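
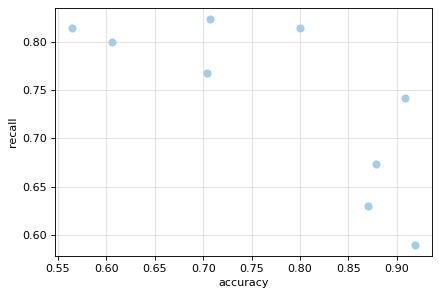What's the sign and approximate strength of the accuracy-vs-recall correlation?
Points are negatively correlated; strong (|r| ≈ 0.8).

negative, strong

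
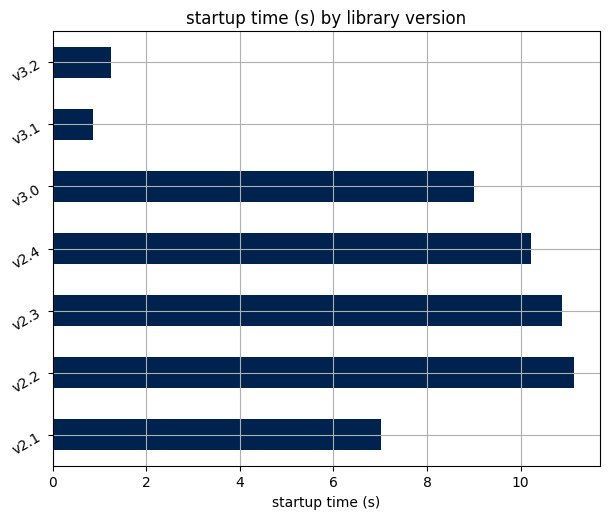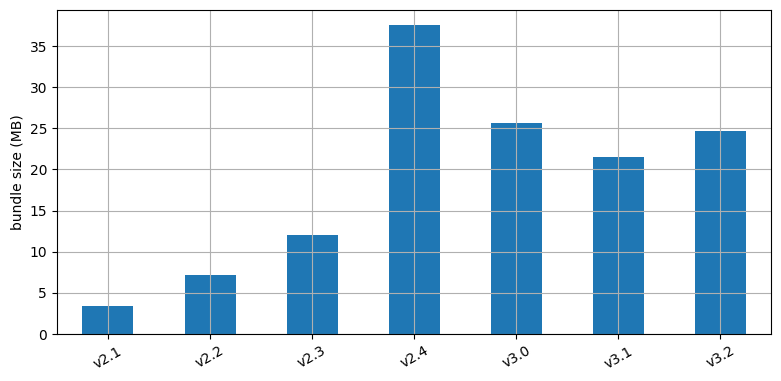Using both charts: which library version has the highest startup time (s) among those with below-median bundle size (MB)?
v2.2

Chart 2 median bundle size (MB) ≈ 20; below-median library versions: v2.1, v2.2, v2.3. Among those, v2.2 has the highest startup time (s) (≈ 12).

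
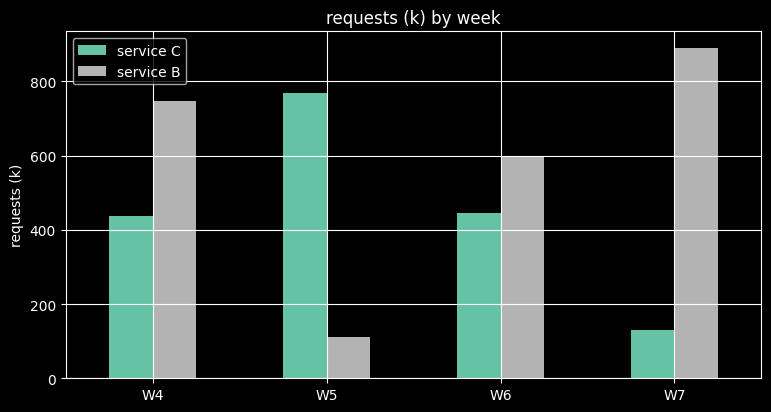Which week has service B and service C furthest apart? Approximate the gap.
W7: service B ≈ 900, service C ≈ 100 → gap ≈ 800. Next-largest (W5) is only ≈ 700.

W7, ≈ 800 k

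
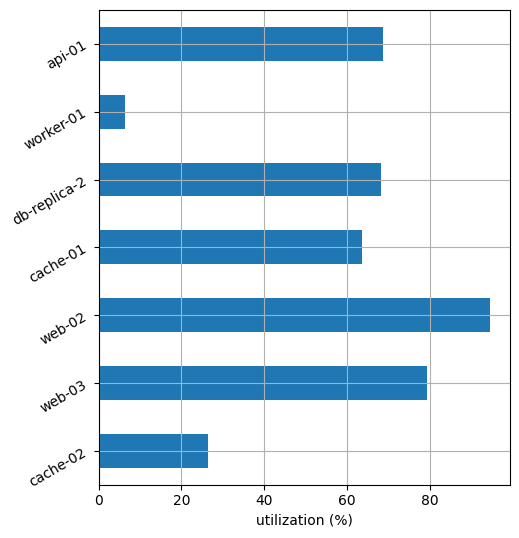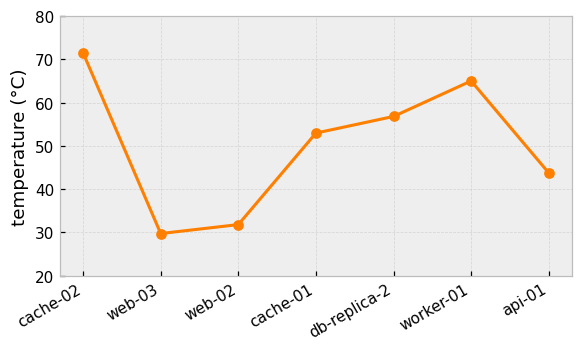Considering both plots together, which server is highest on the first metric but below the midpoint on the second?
web-02

Chart 2 median temperature (°C) ≈ 50; below-median servers: web-03, web-02, api-01. Among those, web-02 has the highest utilization (%) (≈ 90).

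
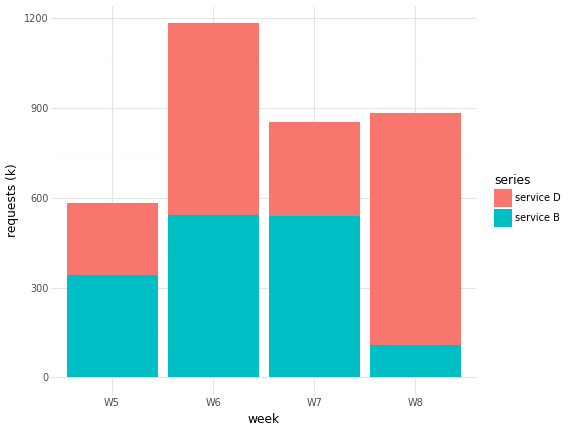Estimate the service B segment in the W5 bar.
≈ 300

service B top ≈ 300, bottom ≈ 0; segment ≈ 300.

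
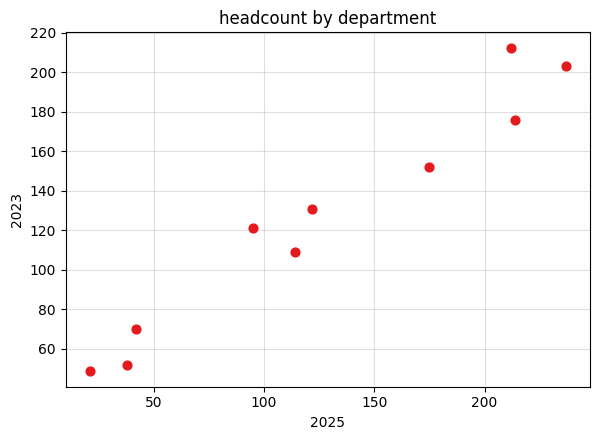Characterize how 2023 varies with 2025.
positive, strong

Points are positively correlated; strong (|r| ≈ 1.0).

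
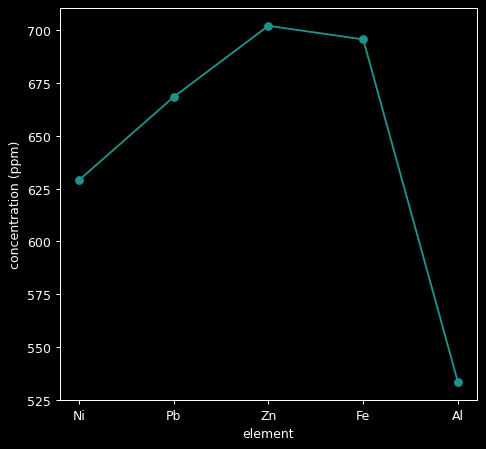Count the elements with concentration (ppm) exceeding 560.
4

Above 560: Ni, Pb, Zn, Fe.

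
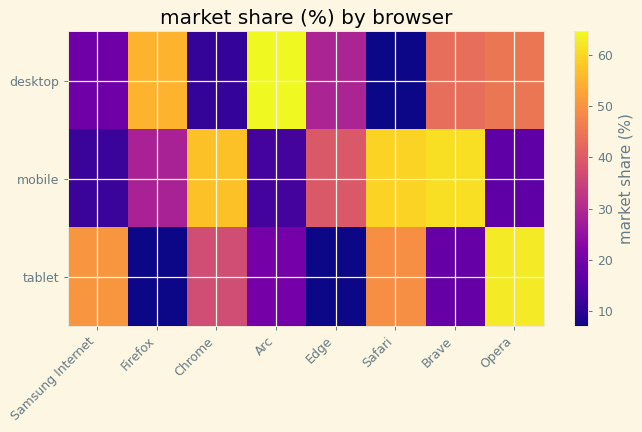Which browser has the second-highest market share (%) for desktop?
Firefox

Top 3 for desktop: Arc ≈ 65, Firefox ≈ 55, Opera ≈ 45.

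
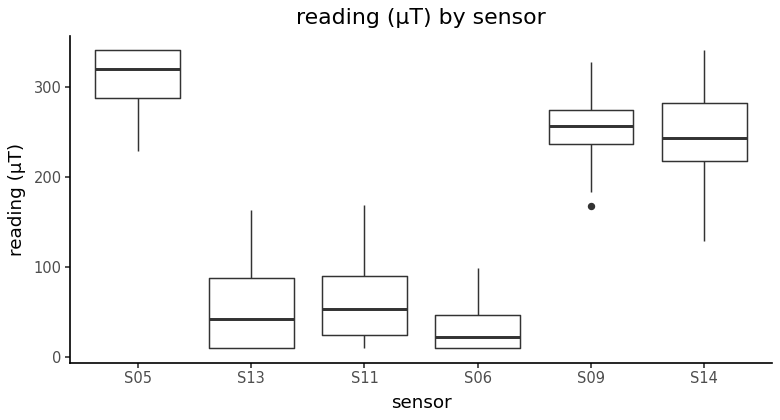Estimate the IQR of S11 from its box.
≈ 75

Q3 ≈ 100, Q1 ≈ 25; IQR ≈ 75.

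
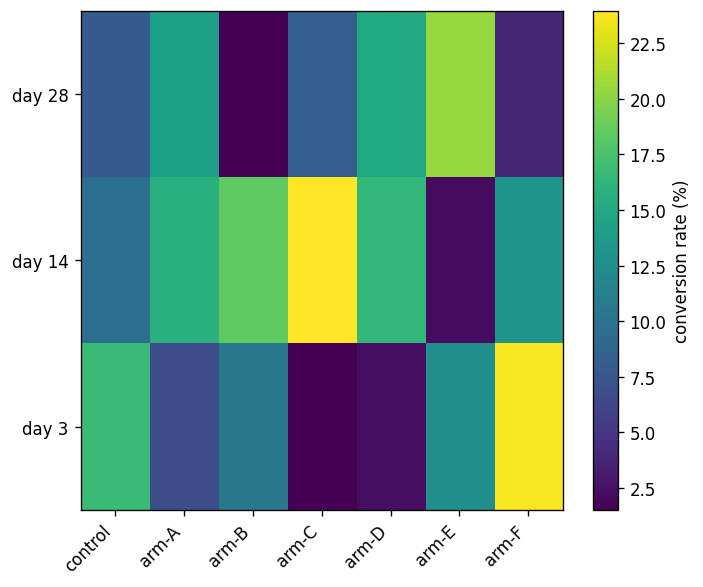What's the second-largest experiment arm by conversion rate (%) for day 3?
Top 3 for day 3: arm-F ≈ 24, control ≈ 16, arm-E ≈ 12.

control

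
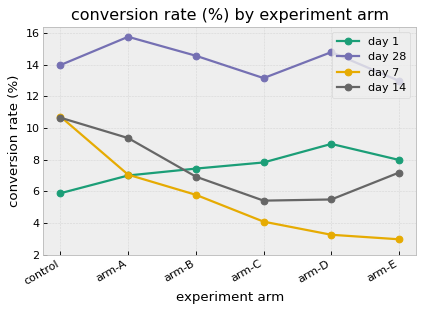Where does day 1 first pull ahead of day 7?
arm-A: day 1 ≈ 8 vs day 7 ≈ 8 (not yet); arm-B: day 1 ≈ 8 vs day 7 ≈ 6 (first crossover).

arm-B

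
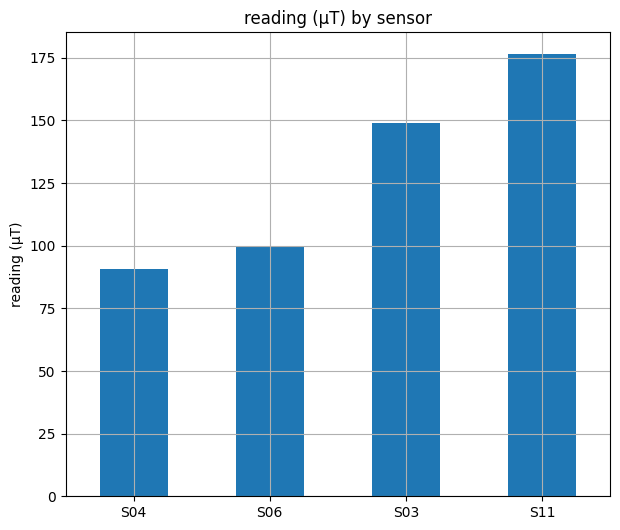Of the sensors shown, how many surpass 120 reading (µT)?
Above 120: S03, S11.

2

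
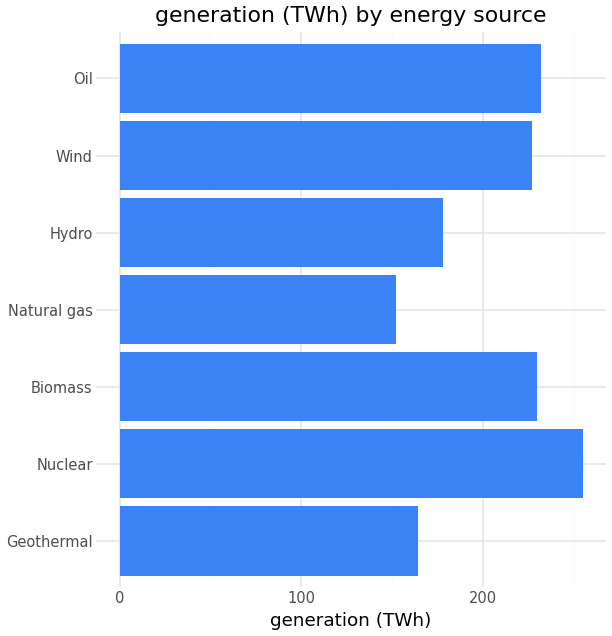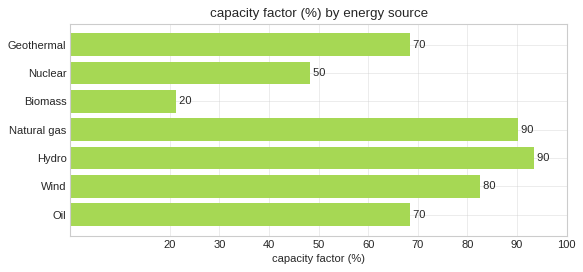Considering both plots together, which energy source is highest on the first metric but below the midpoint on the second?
Nuclear

Chart 2 median capacity factor (%) ≈ 70; below-median energy sources: Geothermal, Nuclear, Biomass. Among those, Nuclear has the highest generation (TWh) (≈ 250).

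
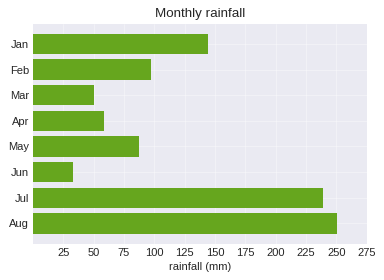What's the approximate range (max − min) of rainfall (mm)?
Max Aug ≈ 250, min Jun ≈ 25; range ≈ 225.

≈ 225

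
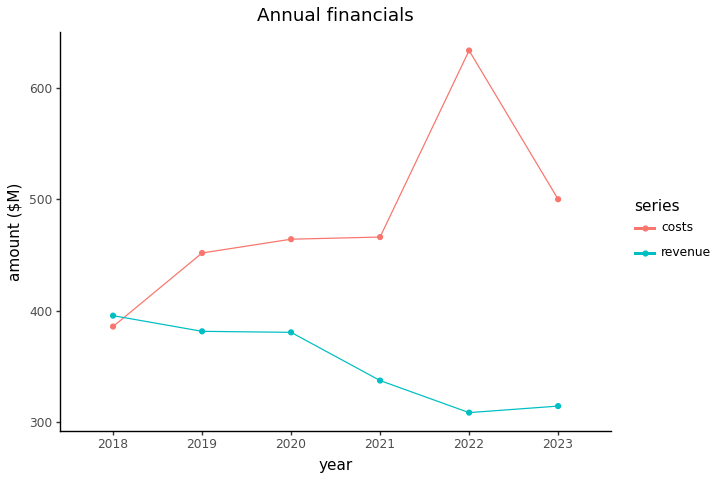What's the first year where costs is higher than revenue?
2018: costs ≈ 400 vs revenue ≈ 400 (not yet); 2019: costs ≈ 450 vs revenue ≈ 400 (first crossover).

2019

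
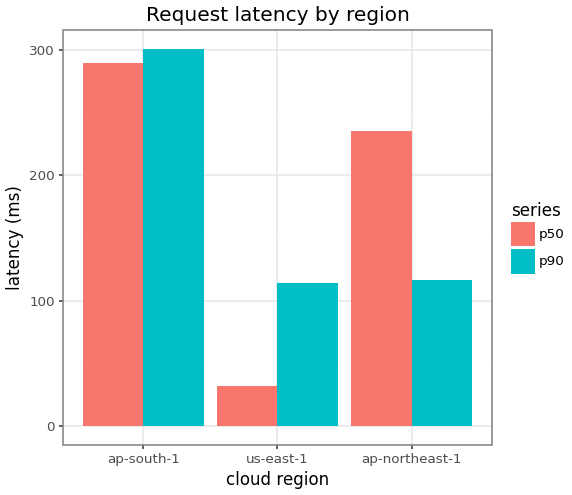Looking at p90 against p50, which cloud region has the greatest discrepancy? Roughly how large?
ap-northeast-1: p90 ≈ 100, p50 ≈ 250 → gap ≈ 150. Next-largest (us-east-1) is only ≈ 50.

ap-northeast-1, ≈ 150 ms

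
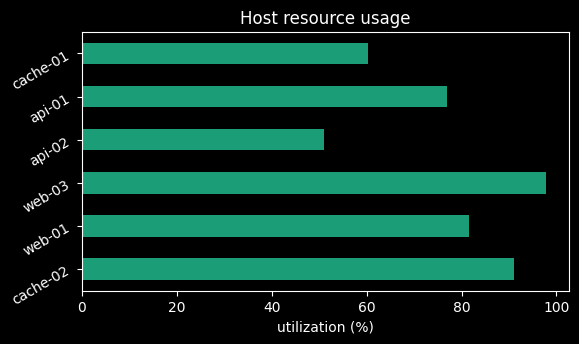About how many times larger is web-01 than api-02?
≈ 1.6×

web-01 ≈ 80, api-02 ≈ 50; 80/50 ≈ 1.6.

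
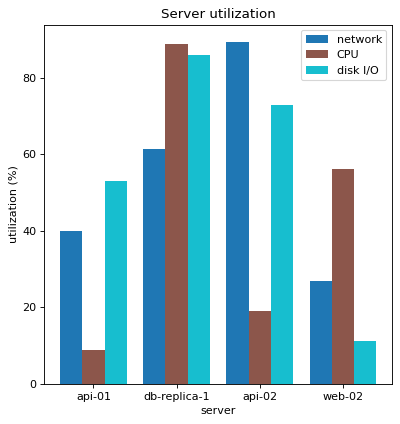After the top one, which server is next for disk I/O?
Top 3 for disk I/O: db-replica-1 ≈ 90, api-02 ≈ 70, api-01 ≈ 50.

api-02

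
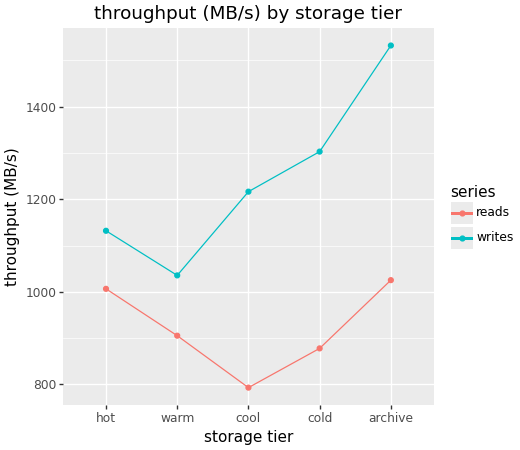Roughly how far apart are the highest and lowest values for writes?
≈ 500

Max archive ≈ 1500, min warm ≈ 1000; range ≈ 500.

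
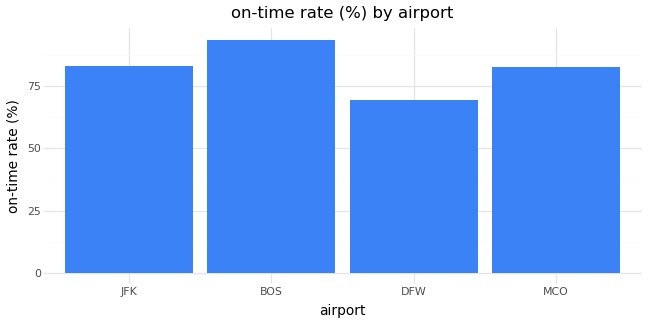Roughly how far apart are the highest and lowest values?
≈ 20

Max BOS ≈ 90, min DFW ≈ 70; range ≈ 20.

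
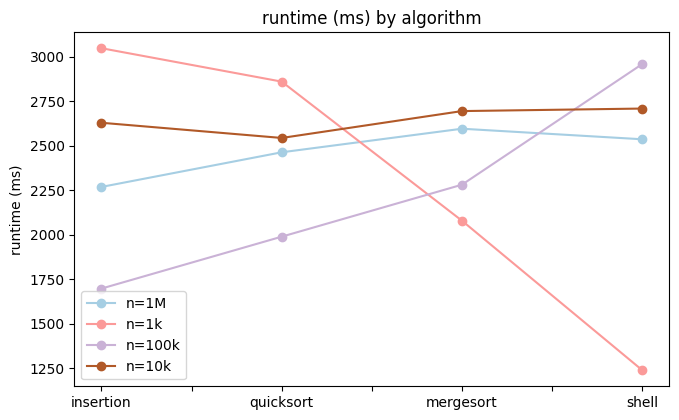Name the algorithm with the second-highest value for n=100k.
mergesort

Top 3 for n=100k: shell ≈ 3000, mergesort ≈ 2200, quicksort ≈ 2000.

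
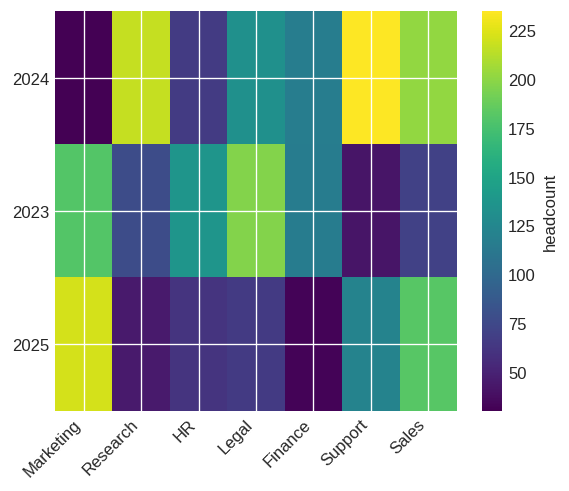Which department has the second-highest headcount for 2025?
Sales

Top 3 for 2025: Marketing ≈ 220, Sales ≈ 180, Support ≈ 120.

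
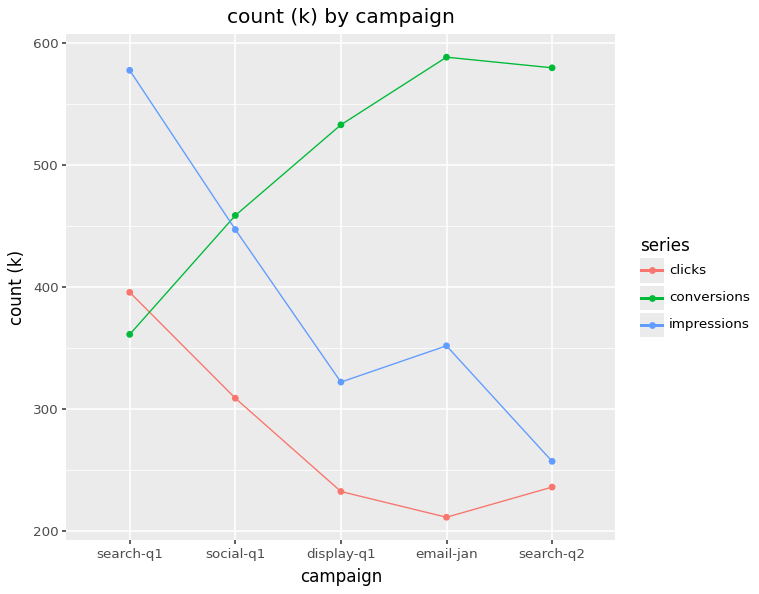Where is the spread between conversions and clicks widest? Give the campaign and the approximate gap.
email-jan: conversions ≈ 600, clicks ≈ 200 → gap ≈ 400. Next-largest (search-q2) is only ≈ 350.

email-jan, ≈ 400 k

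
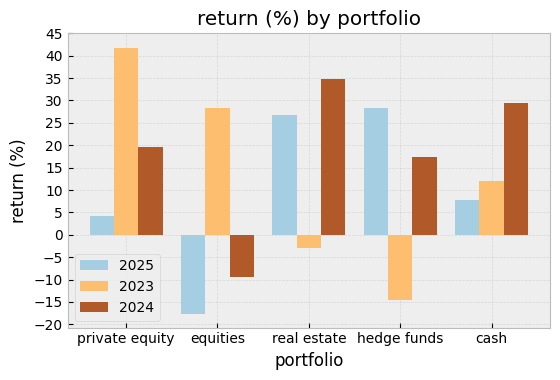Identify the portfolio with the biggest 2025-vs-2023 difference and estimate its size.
equities, ≈ 50 %

equities: 2025 ≈ -20, 2023 ≈ 30 → gap ≈ 50. Next-largest (hedge funds) is only ≈ 45.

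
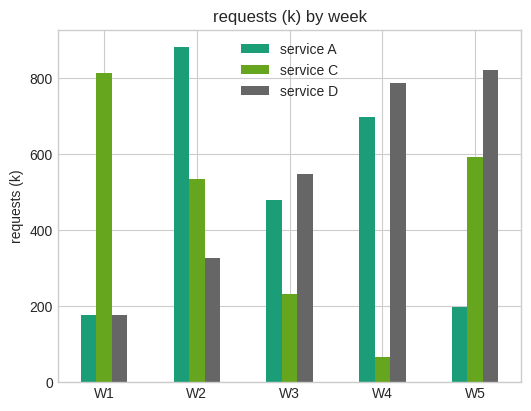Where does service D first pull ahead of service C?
W3

W2: service D ≈ 300 vs service C ≈ 500 (not yet); W3: service D ≈ 500 vs service C ≈ 200 (first crossover).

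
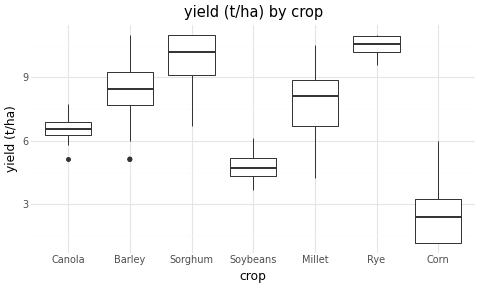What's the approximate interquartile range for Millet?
Q3 ≈ 9, Q1 ≈ 7; IQR ≈ 2.

≈ 2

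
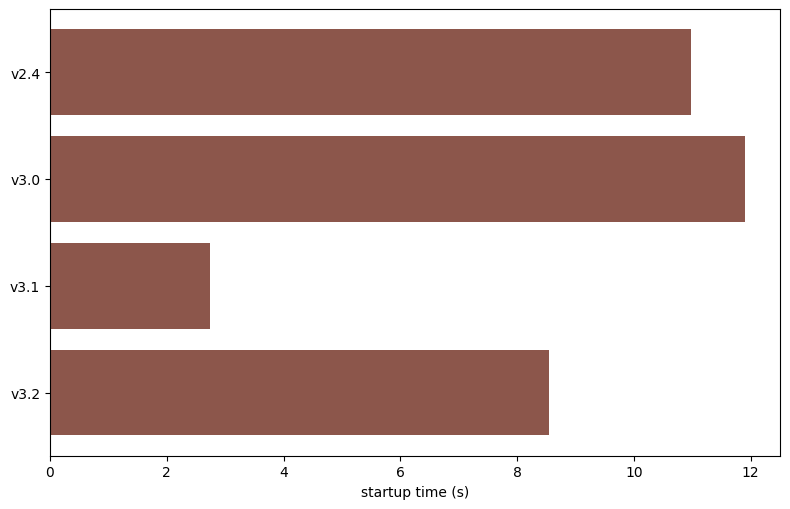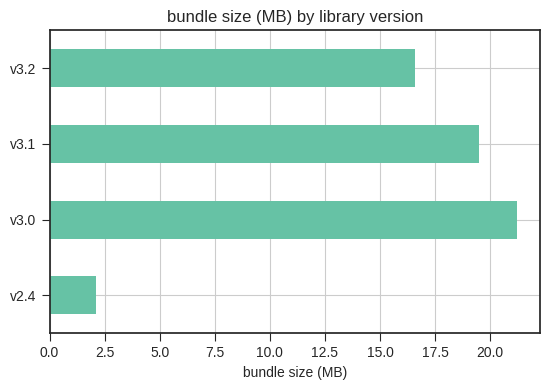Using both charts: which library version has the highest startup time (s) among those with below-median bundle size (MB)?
Chart 2 median bundle size (MB) ≈ 18; below-median library versions: v2.4, v3.2. Among those, v2.4 has the highest startup time (s) (≈ 10).

v2.4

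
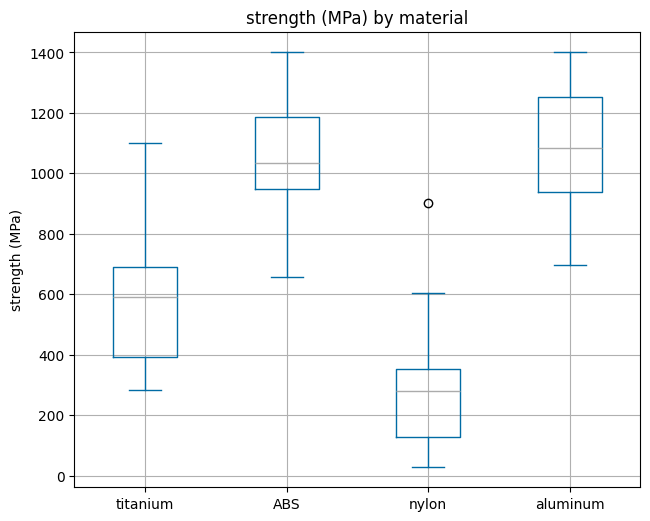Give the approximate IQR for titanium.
≈ 300

Q3 ≈ 700, Q1 ≈ 400; IQR ≈ 300.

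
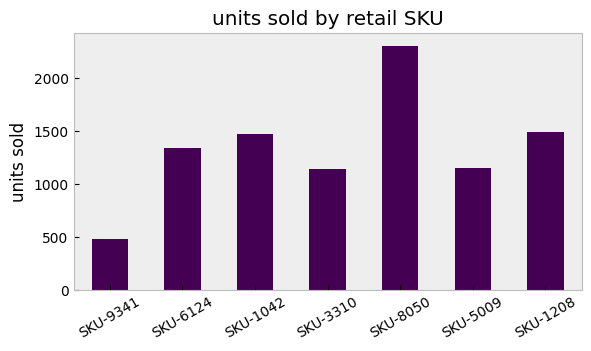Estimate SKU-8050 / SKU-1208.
≈ 1.71×

SKU-8050 ≈ 2400, SKU-1208 ≈ 1400; 2400/1400 ≈ 1.71.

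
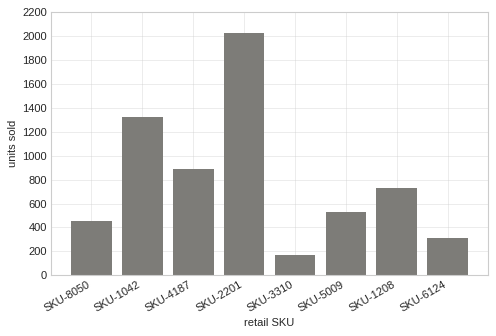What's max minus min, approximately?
≈ 1800

Max SKU-2201 ≈ 2000, min SKU-3310 ≈ 200; range ≈ 1800.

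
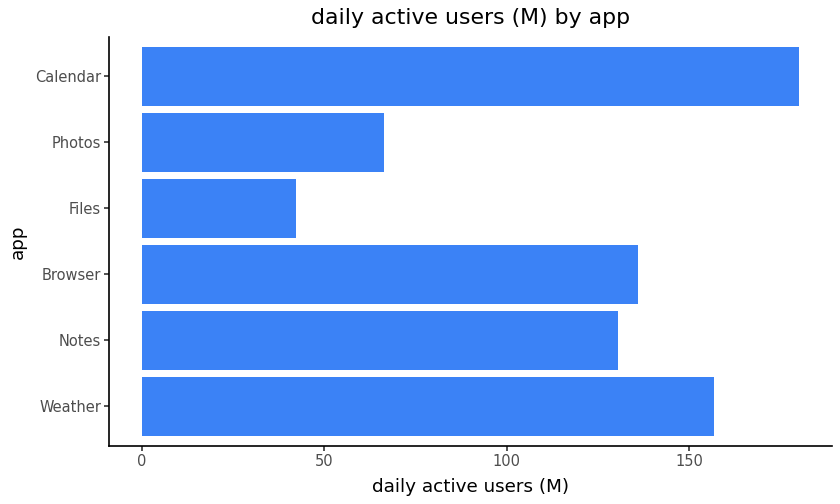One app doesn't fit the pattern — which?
Files ≈ 40; the rest sit between ≈ 60 and ≈ 180.

Files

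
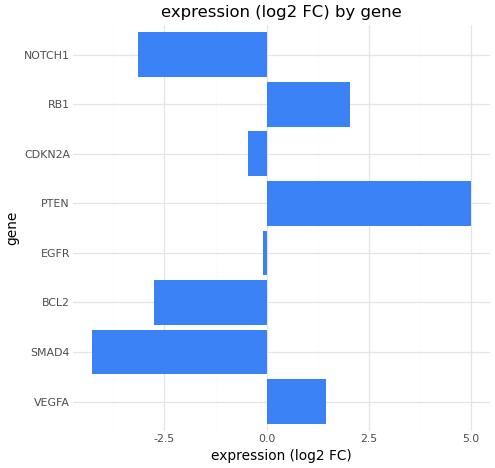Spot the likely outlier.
PTEN ≈ 5; the rest sit between ≈ -4 and ≈ 2.

PTEN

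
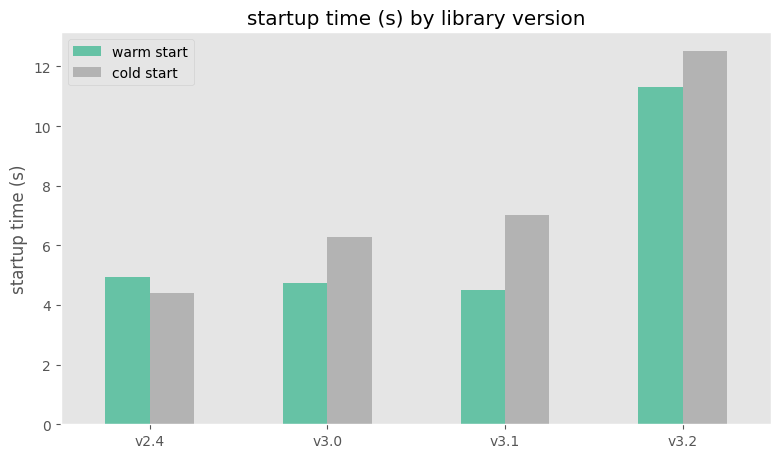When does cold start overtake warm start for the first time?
v3.0

v2.4: cold start ≈ 4 vs warm start ≈ 4 (not yet); v3.0: cold start ≈ 6 vs warm start ≈ 4 (first crossover).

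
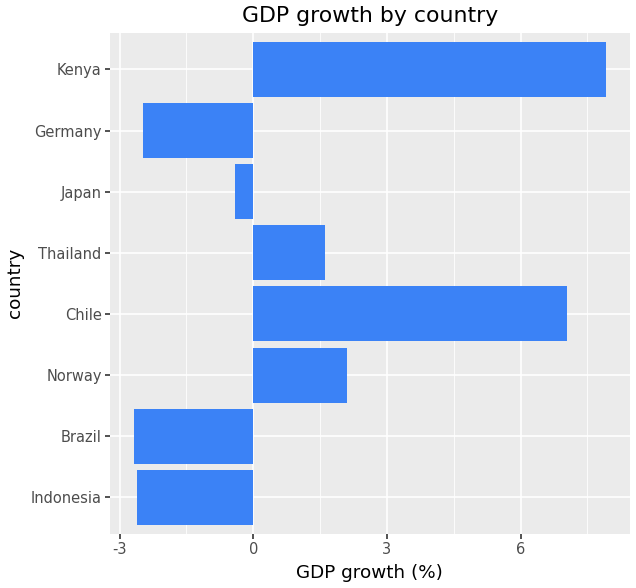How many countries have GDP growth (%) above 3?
2

Above 3: Chile, Kenya.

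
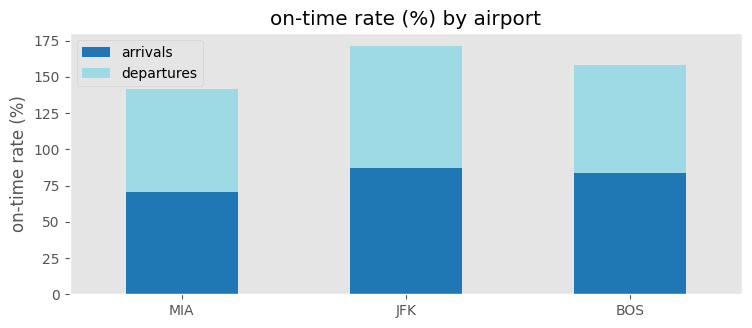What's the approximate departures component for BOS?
departures top ≈ 160, bottom ≈ 80; segment ≈ 80.

≈ 80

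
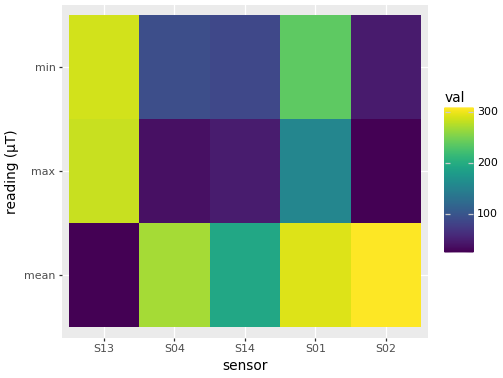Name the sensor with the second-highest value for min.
S01

Top 3 for min: S13 ≈ 300, S01 ≈ 225, S04 ≈ 100.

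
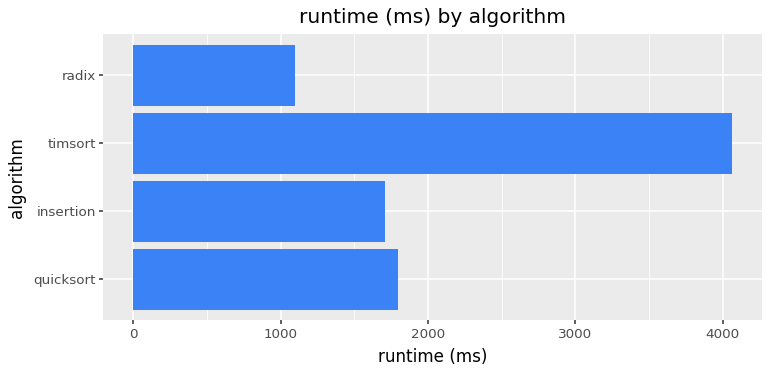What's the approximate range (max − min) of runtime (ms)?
≈ 3000

Max timsort ≈ 4000, min radix ≈ 1000; range ≈ 3000.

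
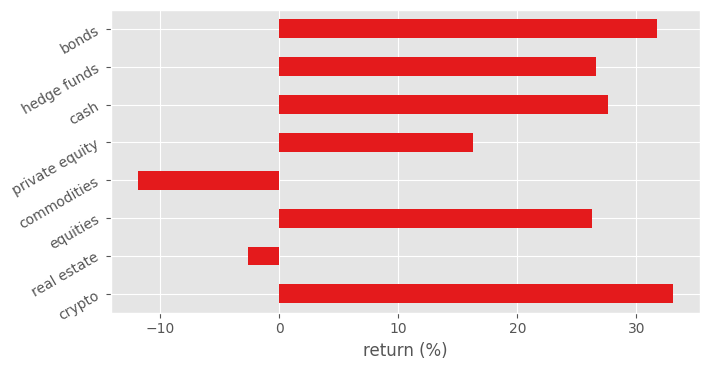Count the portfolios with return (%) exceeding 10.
6

Above 10: crypto, equities, private equity, cash, hedge funds, bonds.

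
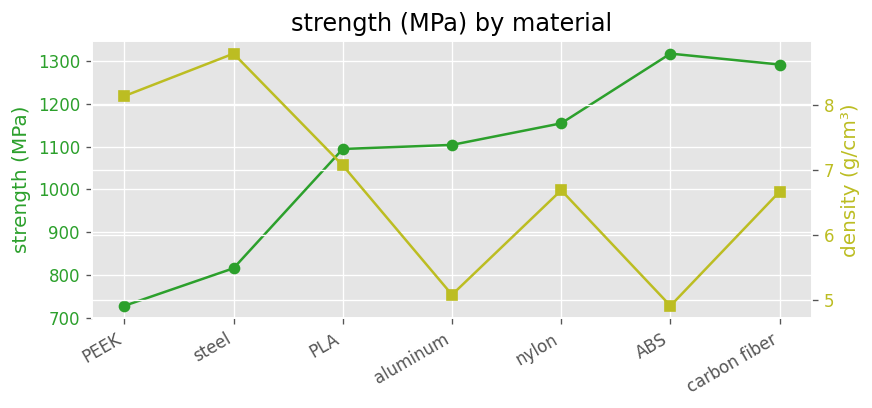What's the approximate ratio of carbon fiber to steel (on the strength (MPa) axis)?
carbon fiber ≈ 1300, steel ≈ 800; 1300/800 ≈ 1.62.

≈ 1.62×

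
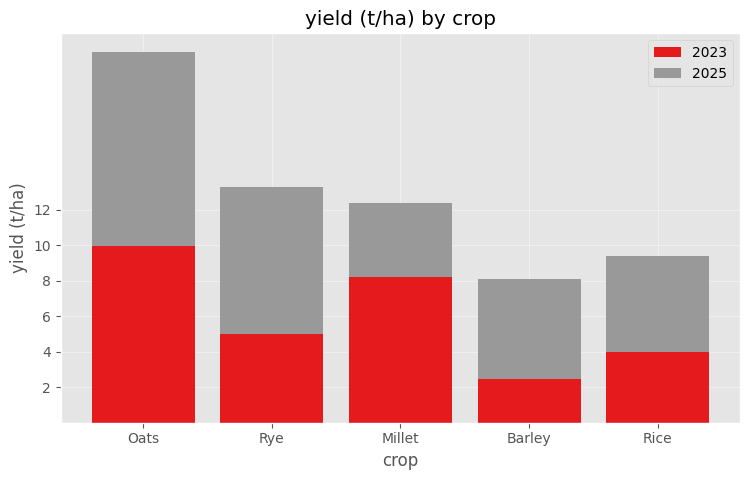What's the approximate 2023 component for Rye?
2023 top ≈ 4, bottom ≈ 0; segment ≈ 4.

≈ 4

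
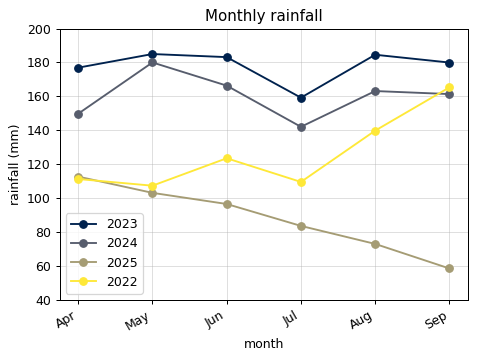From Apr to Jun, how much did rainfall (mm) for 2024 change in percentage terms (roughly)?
≈ +14.3%

Apr ≈ 140, Jun ≈ 160; (160 − 140) / 140 ≈ +14.3%.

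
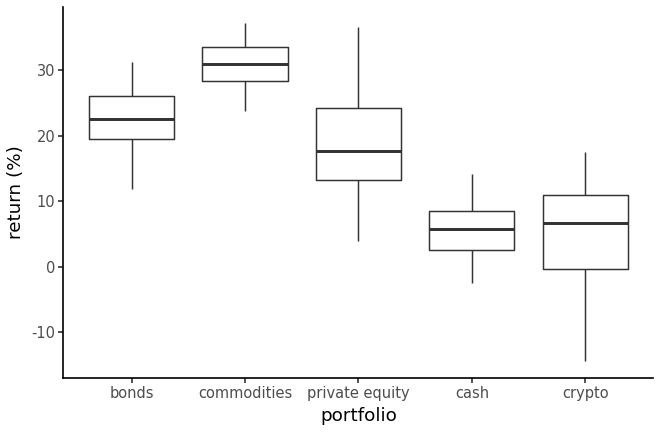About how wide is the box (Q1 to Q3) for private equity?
Q3 ≈ 25, Q1 ≈ 15; IQR ≈ 10.

≈ 10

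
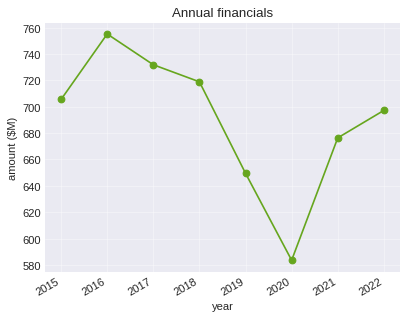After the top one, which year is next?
Top 3: 2016 ≈ 760, 2017 ≈ 740, 2018 ≈ 720.

2017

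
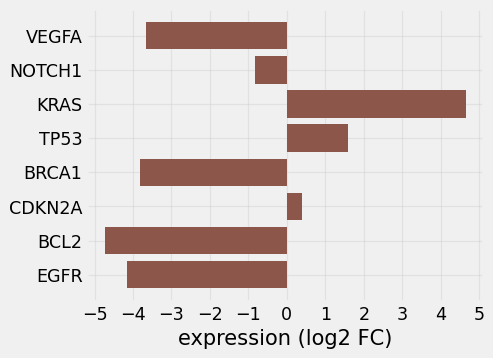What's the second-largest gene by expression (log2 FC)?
Top 3: KRAS ≈ 5, TP53 ≈ 2, CDKN2A ≈ 0.

TP53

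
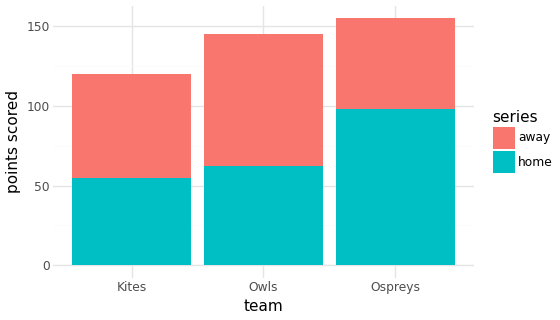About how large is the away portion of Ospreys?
away top ≈ 160, bottom ≈ 100; segment ≈ 60.

≈ 60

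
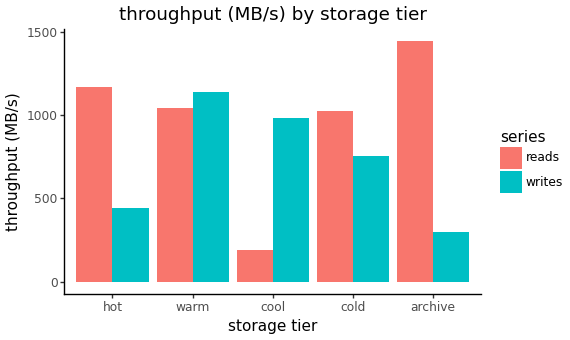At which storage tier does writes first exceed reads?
hot: writes ≈ 400 vs reads ≈ 1200 (not yet); warm: writes ≈ 1200 vs reads ≈ 1000 (first crossover).

warm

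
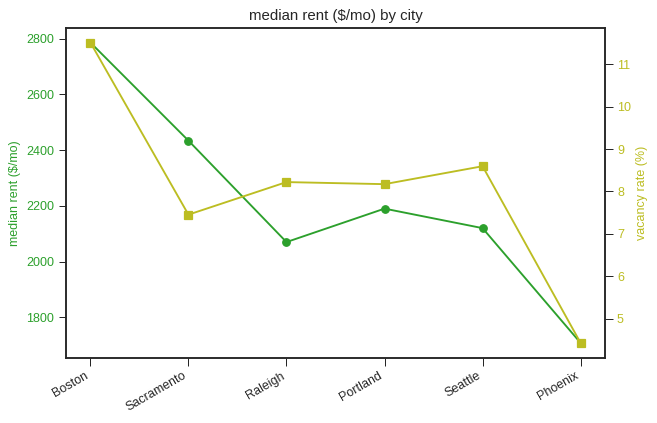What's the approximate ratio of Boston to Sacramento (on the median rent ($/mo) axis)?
≈ 1.17×

Boston ≈ 2800, Sacramento ≈ 2400; 2800/2400 ≈ 1.17.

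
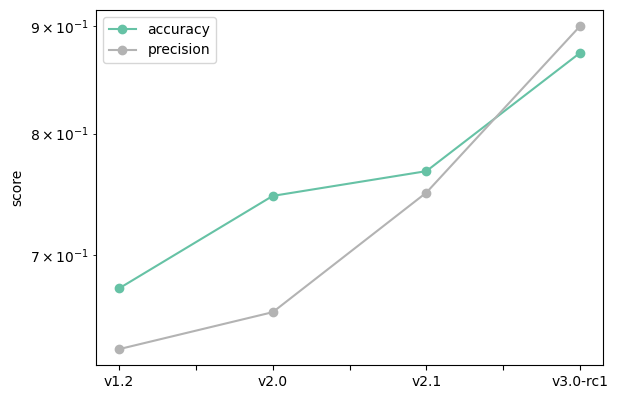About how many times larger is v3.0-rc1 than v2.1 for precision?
≈ 1.2×

v3.0-rc1 ≈ 0.90, v2.1 ≈ 0.75; 0.90/0.75 ≈ 1.2.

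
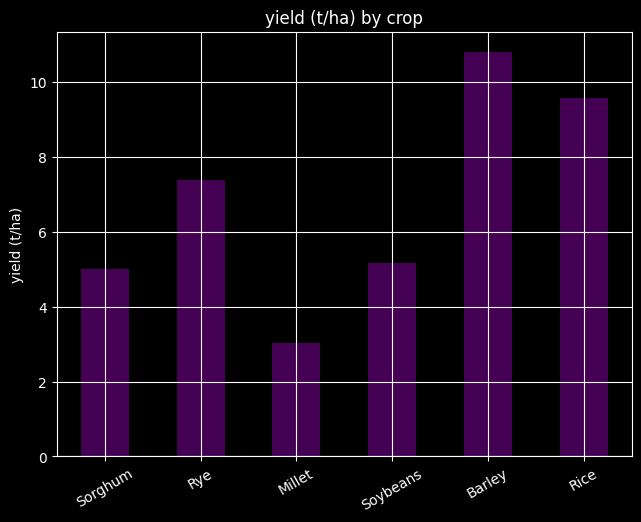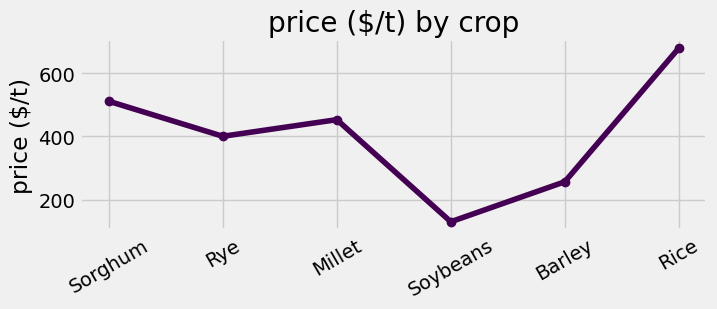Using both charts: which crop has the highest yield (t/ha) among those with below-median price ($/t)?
Chart 2 median price ($/t) ≈ 400; below-median crops: Rye, Soybeans, Barley. Among those, Barley has the highest yield (t/ha) (≈ 11).

Barley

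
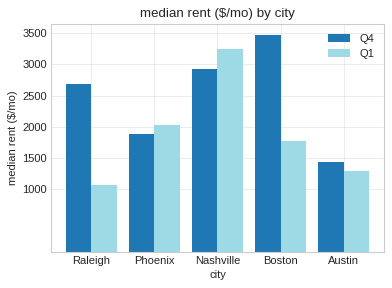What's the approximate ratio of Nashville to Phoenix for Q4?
Nashville ≈ 3000, Phoenix ≈ 2000; 3000/2000 ≈ 1.5.

≈ 1.5×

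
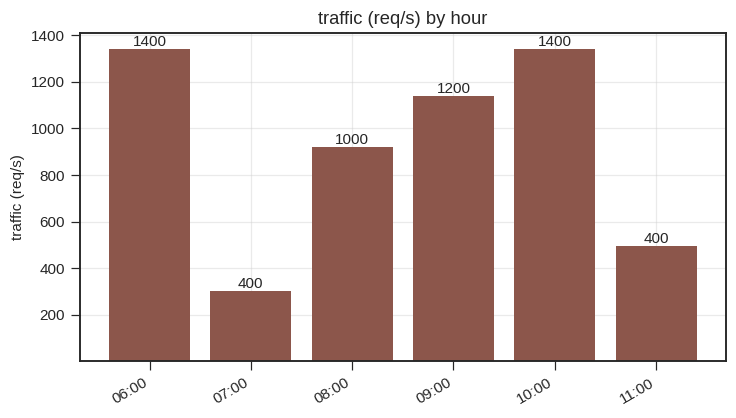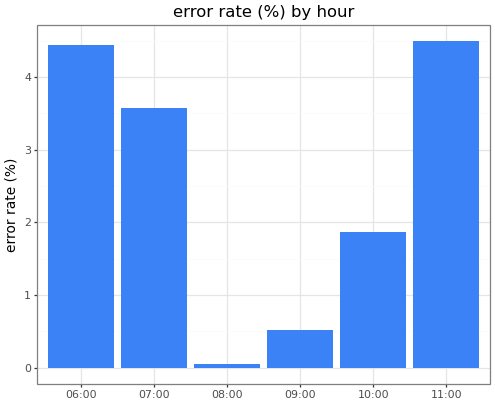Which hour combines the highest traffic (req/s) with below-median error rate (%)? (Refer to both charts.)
Chart 2 median error rate (%) ≈ 2.5; below-median hours: 08:00, 09:00, 10:00. Among those, 10:00 has the highest traffic (req/s) (≈ 1400).

10:00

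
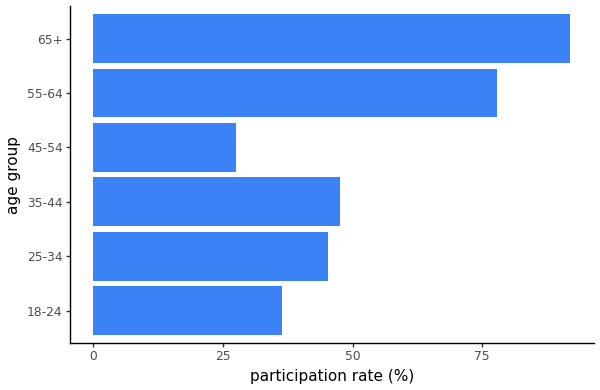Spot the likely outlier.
65+ ≈ 90; the rest sit between ≈ 30 and ≈ 80.

65+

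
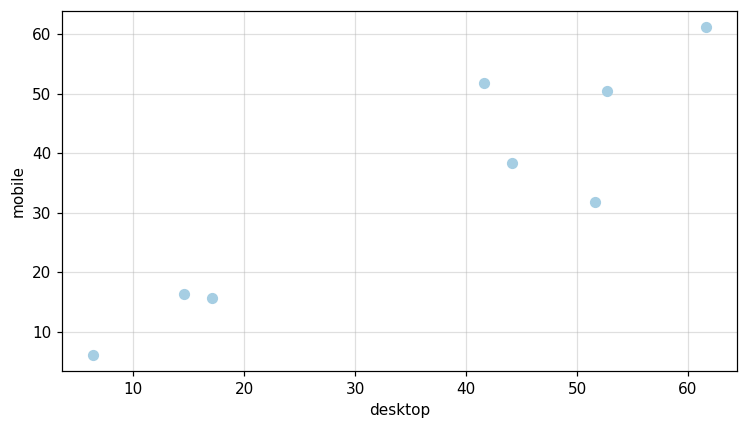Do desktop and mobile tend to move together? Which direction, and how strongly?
positive, strong

Points are positively correlated; strong (|r| ≈ 0.9).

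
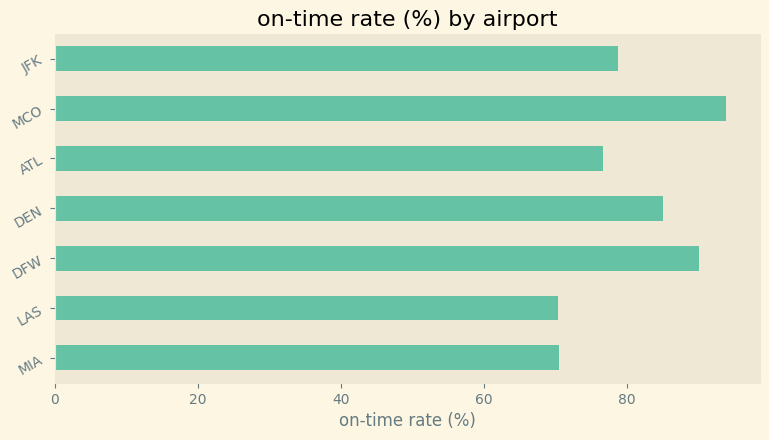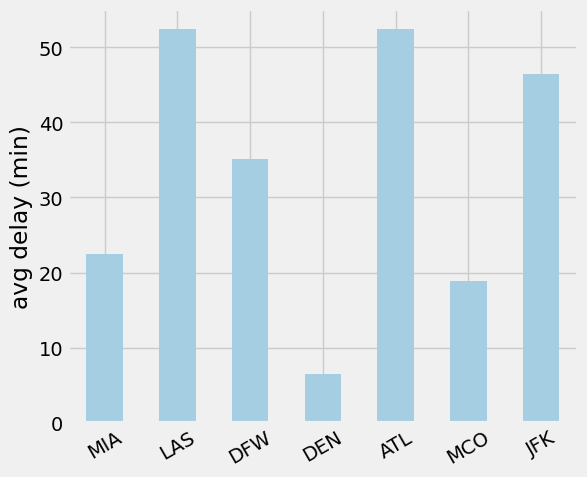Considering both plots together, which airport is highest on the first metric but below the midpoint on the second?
MCO

Chart 2 median avg delay (min) ≈ 35; below-median airports: MIA, DEN, MCO. Among those, MCO has the highest on-time rate (%) (≈ 90).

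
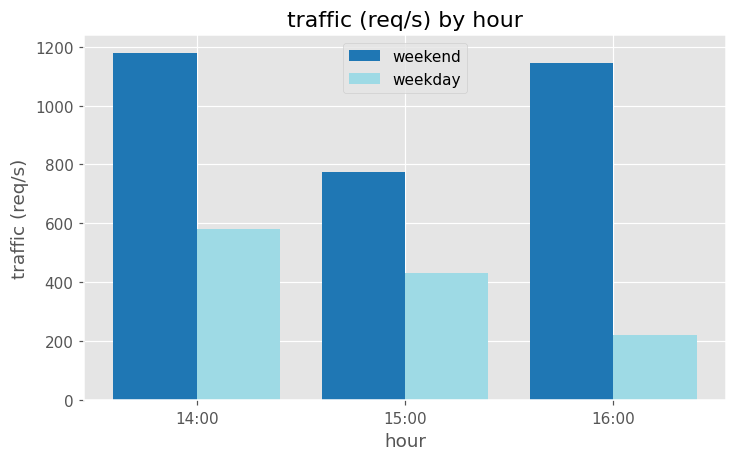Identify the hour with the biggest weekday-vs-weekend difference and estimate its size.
16:00: weekday ≈ 200, weekend ≈ 1100 → gap ≈ 900. Next-largest (14:00) is only ≈ 600.

16:00, ≈ 900 req/s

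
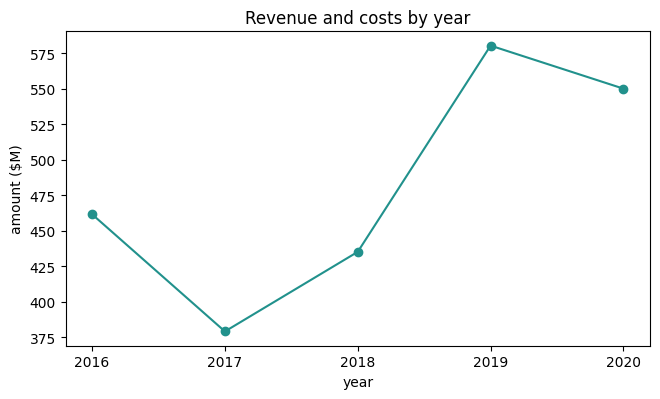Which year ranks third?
2016

Top 4: 2019 ≈ 580, 2020 ≈ 560, 2016 ≈ 460, 2018 ≈ 440.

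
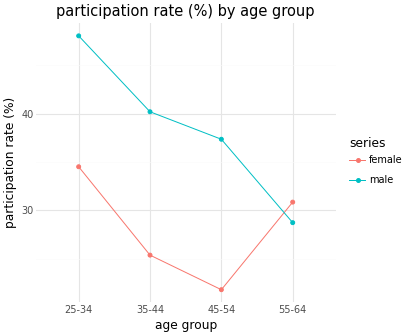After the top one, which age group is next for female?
Top 3 for female: 25-34 ≈ 35, 55-64 ≈ 30, 35-44 ≈ 25.

55-64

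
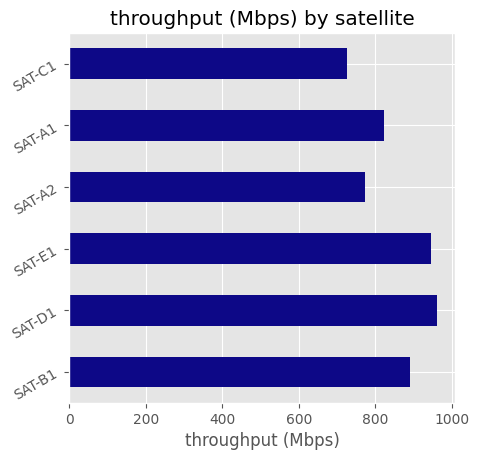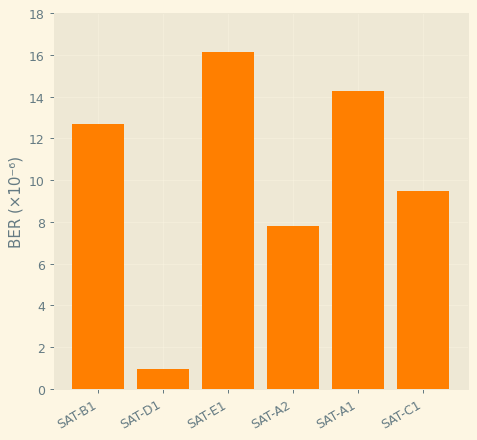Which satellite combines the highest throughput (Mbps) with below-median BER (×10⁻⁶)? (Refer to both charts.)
Chart 2 median BER (×10⁻⁶) ≈ 12; below-median satellites: SAT-D1, SAT-A2, SAT-C1. Among those, SAT-D1 has the highest throughput (Mbps) (≈ 1000).

SAT-D1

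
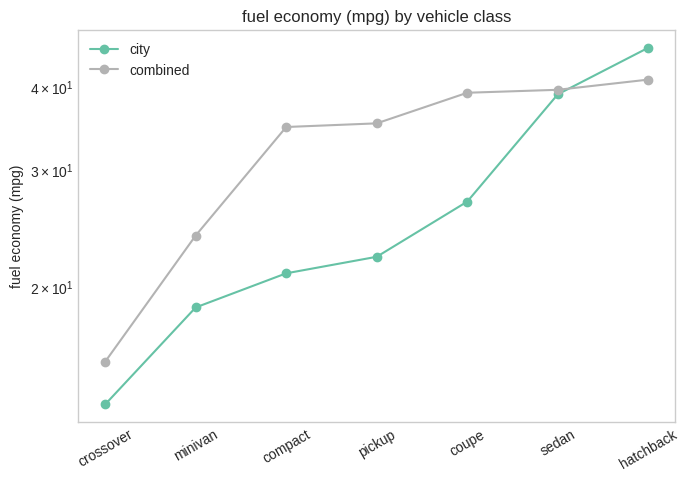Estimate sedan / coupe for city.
≈ 1.6×

sedan ≈ 40, coupe ≈ 25; 40/25 ≈ 1.6.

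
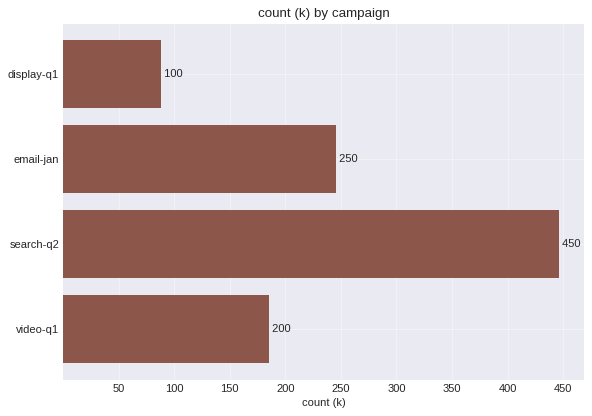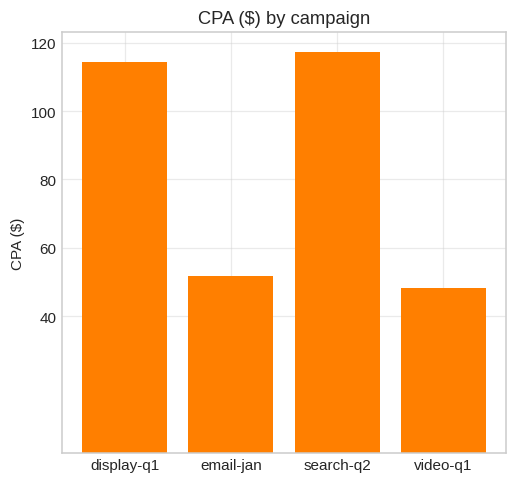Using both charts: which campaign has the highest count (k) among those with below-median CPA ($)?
email-jan

Chart 2 median CPA ($) ≈ 80; below-median campaigns: email-jan, video-q1. Among those, email-jan has the highest count (k) (≈ 250).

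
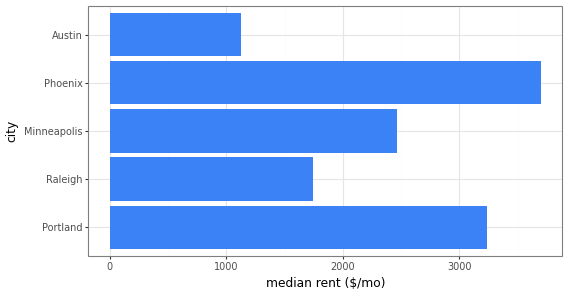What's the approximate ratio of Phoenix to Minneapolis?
≈ 1.4×

Phoenix ≈ 3500, Minneapolis ≈ 2500; 3500/2500 ≈ 1.4.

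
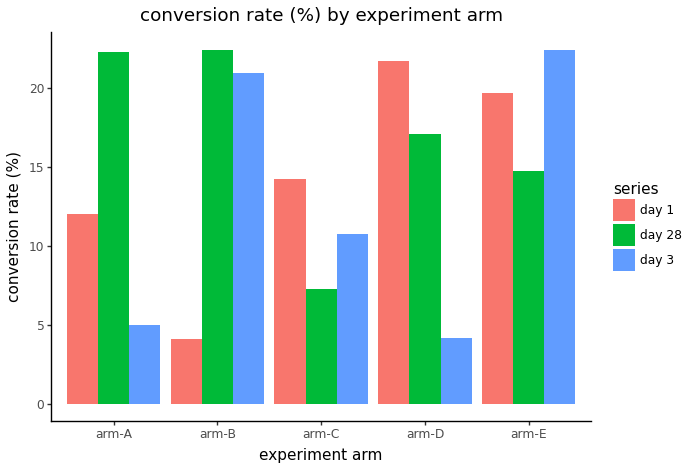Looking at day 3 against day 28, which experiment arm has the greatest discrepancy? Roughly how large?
arm-A: day 3 ≈ 4, day 28 ≈ 22 → gap ≈ 18. Next-largest (arm-D) is only ≈ 14.

arm-A, ≈ 18 %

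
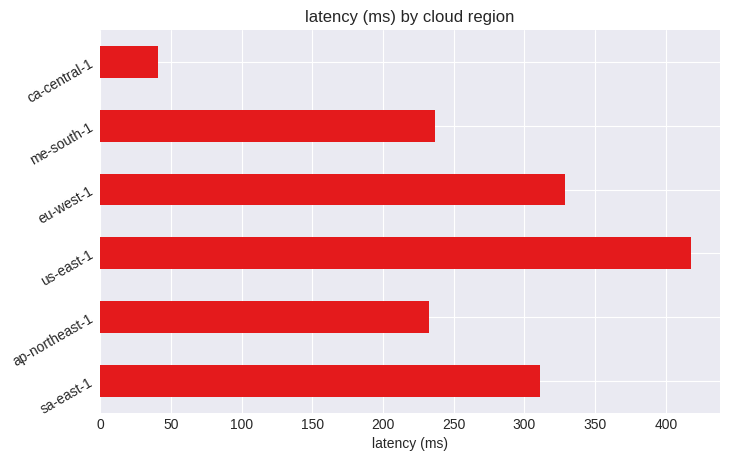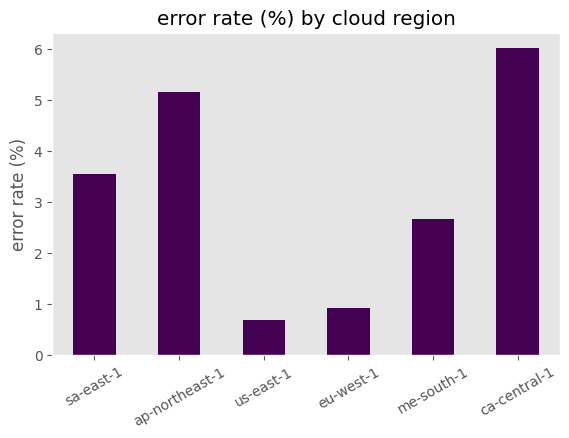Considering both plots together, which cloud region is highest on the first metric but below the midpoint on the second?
us-east-1

Chart 2 median error rate (%) ≈ 3; below-median cloud regions: us-east-1, eu-west-1, me-south-1. Among those, us-east-1 has the highest latency (ms) (≈ 400).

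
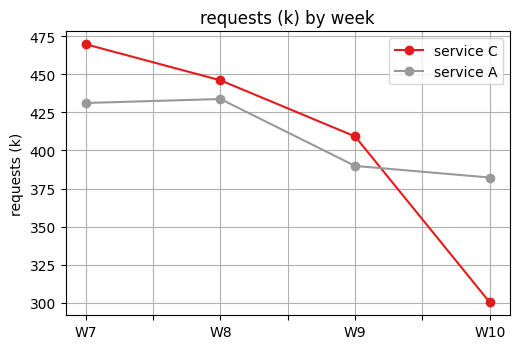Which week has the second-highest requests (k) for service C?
W8

Top 3 for service C: W7 ≈ 460, W8 ≈ 440, W9 ≈ 400.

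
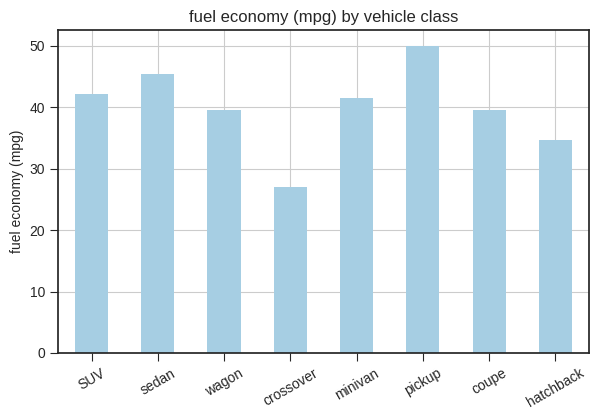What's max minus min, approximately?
≈ 25

Max pickup ≈ 50, min crossover ≈ 25; range ≈ 25.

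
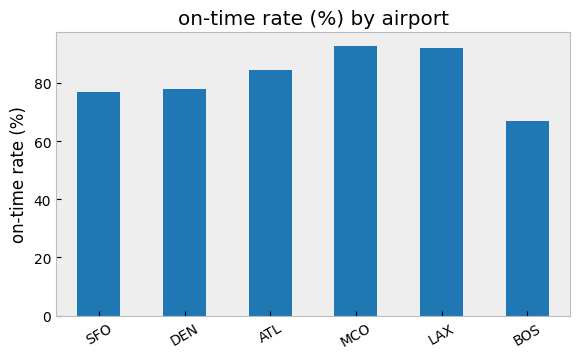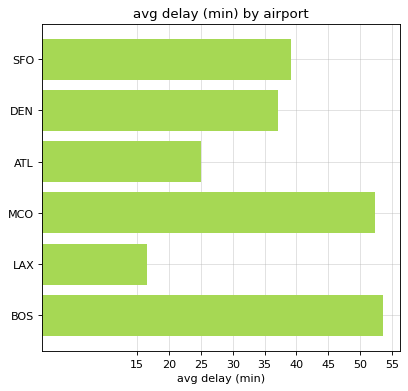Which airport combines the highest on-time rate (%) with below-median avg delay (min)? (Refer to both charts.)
Chart 2 median avg delay (min) ≈ 40; below-median airports: DEN, ATL, LAX. Among those, LAX has the highest on-time rate (%) (≈ 90).

LAX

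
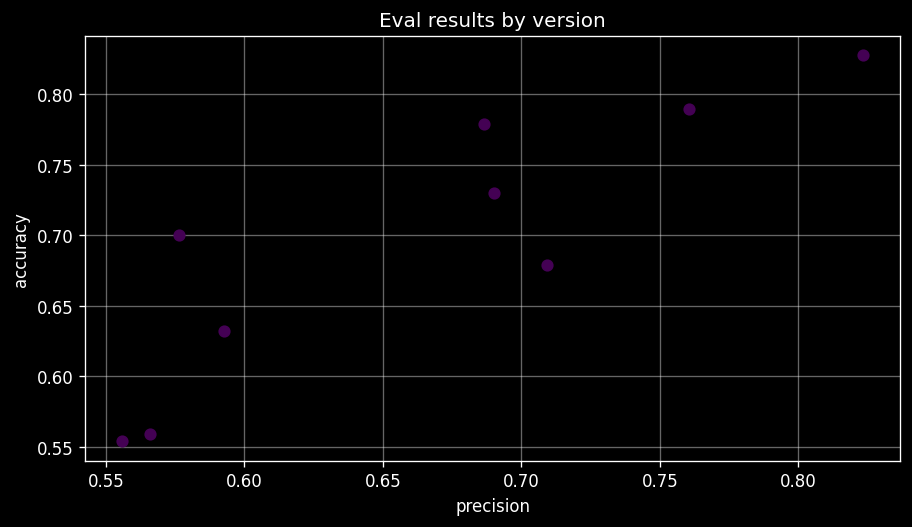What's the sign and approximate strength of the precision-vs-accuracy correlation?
Points are positively correlated; strong (|r| ≈ 0.9).

positive, strong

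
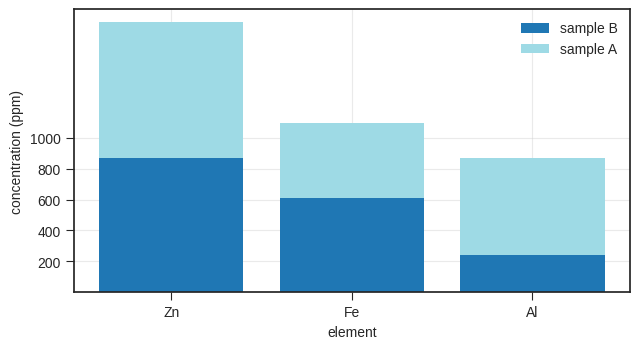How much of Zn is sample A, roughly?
sample A top ≈ 1800, bottom ≈ 800; segment ≈ 1000.

≈ 1000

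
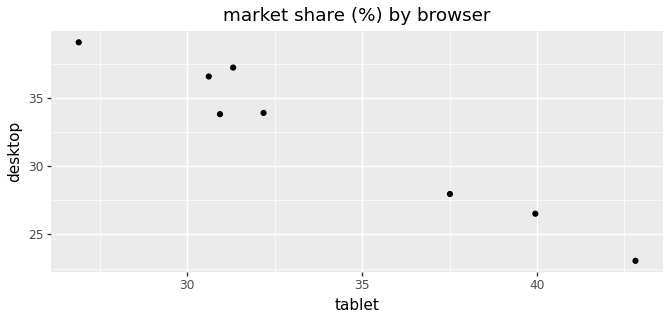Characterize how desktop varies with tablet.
Points are negatively correlated; strong (|r| ≈ 1.0).

negative, strong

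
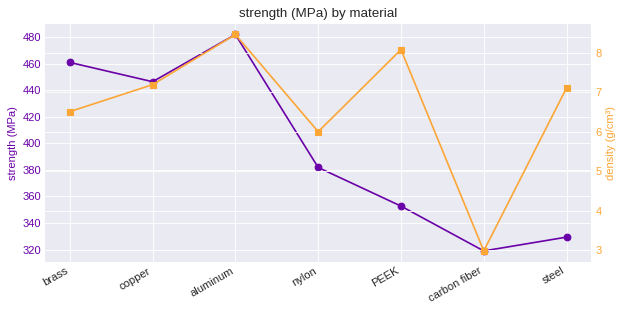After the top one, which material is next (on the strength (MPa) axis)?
Top 3 (on the strength (MPa) axis): aluminum ≈ 480, brass ≈ 460, copper ≈ 440.

brass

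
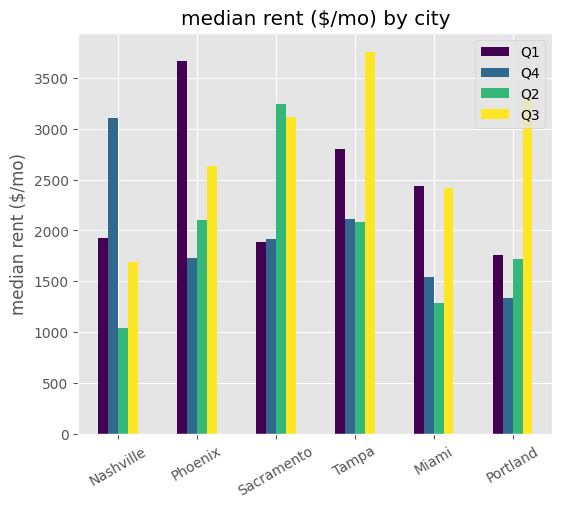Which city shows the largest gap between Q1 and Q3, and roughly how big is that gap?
Portland, ≈ 1500 $/mo

Portland: Q1 ≈ 2000, Q3 ≈ 3500 → gap ≈ 1500. Next-largest (Sacramento) is only ≈ 1000.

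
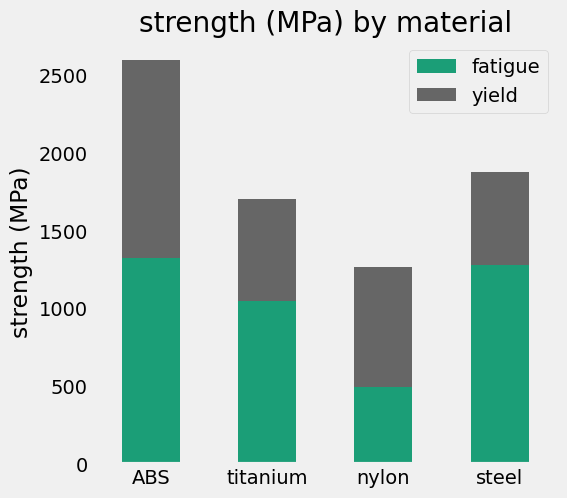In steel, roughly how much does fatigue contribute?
≈ 1500

fatigue top ≈ 1500, bottom ≈ 0; segment ≈ 1500.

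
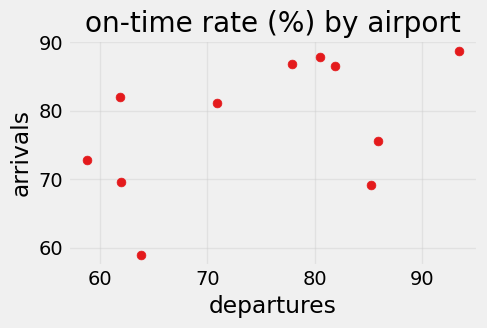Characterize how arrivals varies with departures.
Points are positively correlated; moderate (|r| ≈ 0.5).

positive, moderate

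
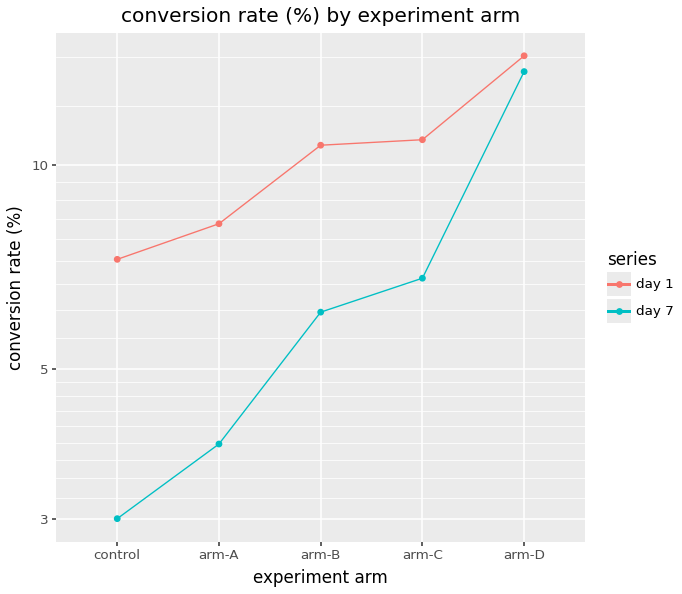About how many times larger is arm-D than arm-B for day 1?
≈ 1.27×

arm-D ≈ 14, arm-B ≈ 11; 14/11 ≈ 1.27.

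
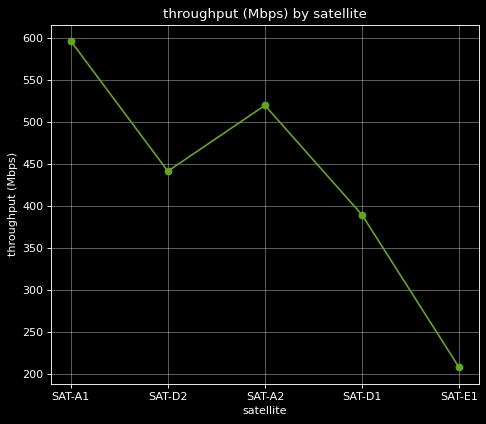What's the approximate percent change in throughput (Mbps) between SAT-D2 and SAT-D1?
≈ -11.1%

SAT-D2 ≈ 450, SAT-D1 ≈ 400; (400 − 450) / 450 ≈ -11.1%.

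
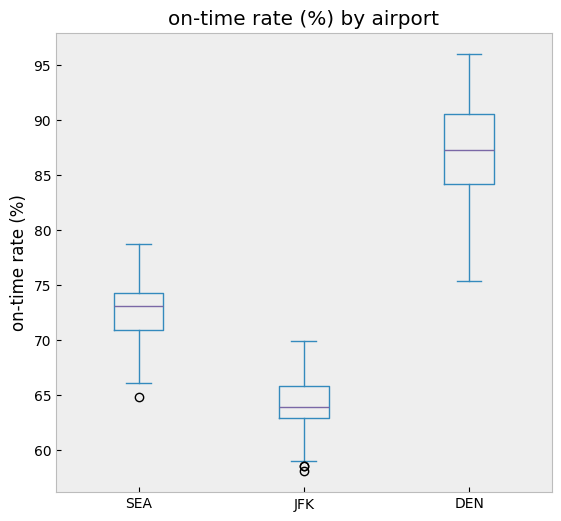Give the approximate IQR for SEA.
Q3 ≈ 74, Q1 ≈ 70; IQR ≈ 4.

≈ 4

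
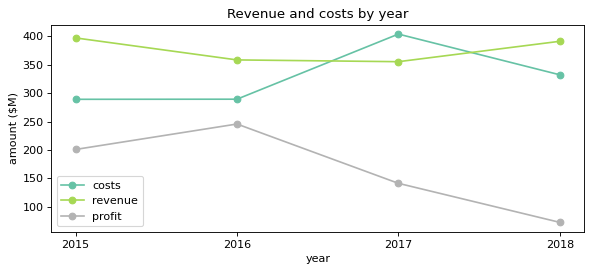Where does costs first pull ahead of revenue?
2017

2016: costs ≈ 300 vs revenue ≈ 350 (not yet); 2017: costs ≈ 400 vs revenue ≈ 350 (first crossover).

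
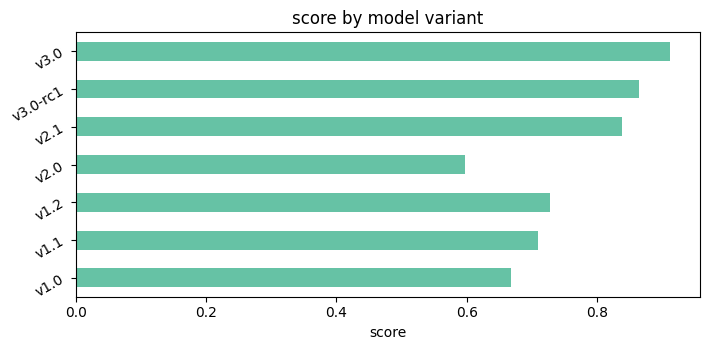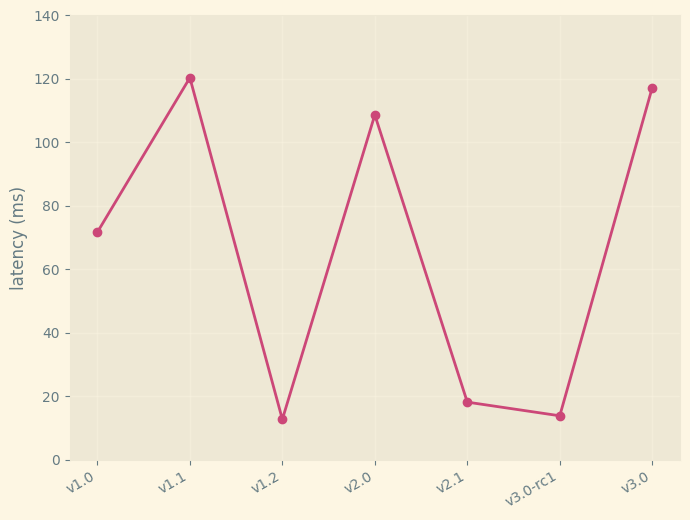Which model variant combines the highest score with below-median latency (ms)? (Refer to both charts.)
Chart 2 median latency (ms) ≈ 80; below-median model variants: v1.2, v2.1, v3.0-rc1. Among those, v3.0-rc1 has the highest score (≈ 0.9).

v3.0-rc1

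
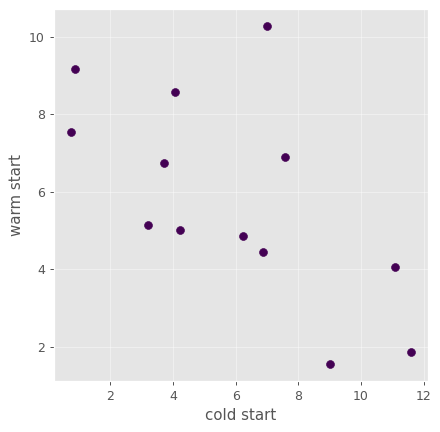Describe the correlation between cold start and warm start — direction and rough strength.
Points are negatively correlated; moderate (|r| ≈ 0.6).

negative, moderate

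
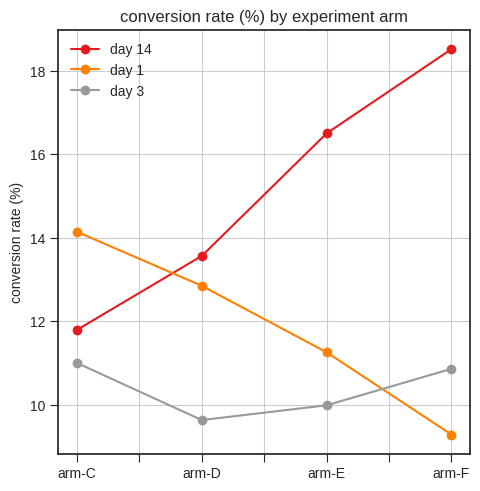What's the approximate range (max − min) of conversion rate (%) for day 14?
Max arm-F ≈ 19, min arm-C ≈ 12; range ≈ 7.

≈ 7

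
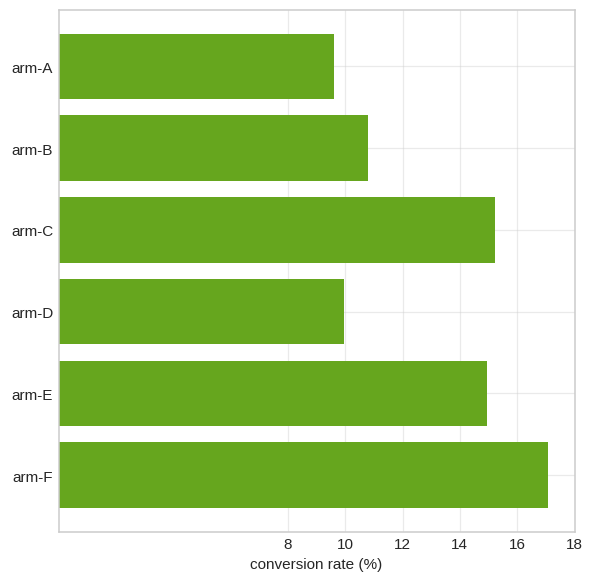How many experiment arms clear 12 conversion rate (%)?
Above 12: arm-C, arm-E, arm-F.

3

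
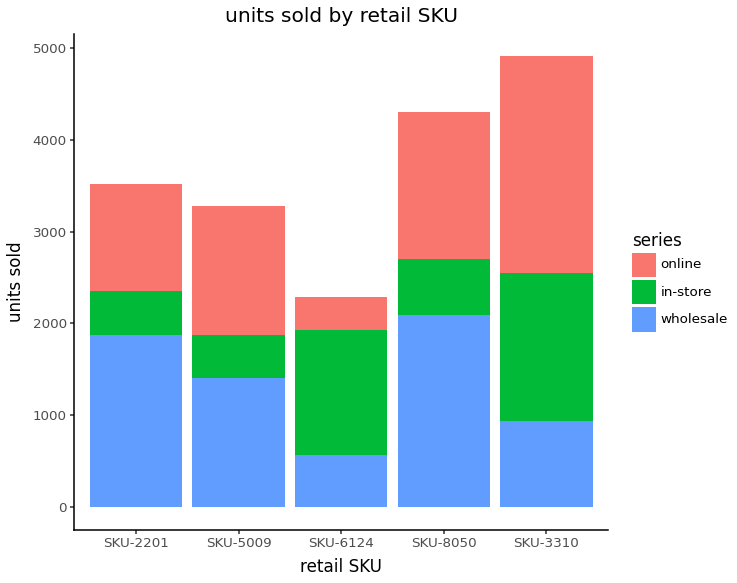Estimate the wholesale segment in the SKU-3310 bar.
≈ 1000

wholesale top ≈ 1000, bottom ≈ 0; segment ≈ 1000.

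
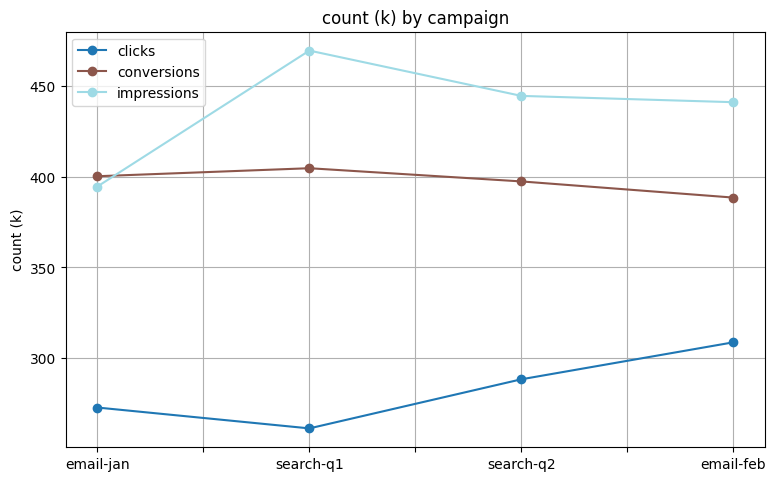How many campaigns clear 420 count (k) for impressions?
Above 420: search-q1, search-q2, email-feb.

3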